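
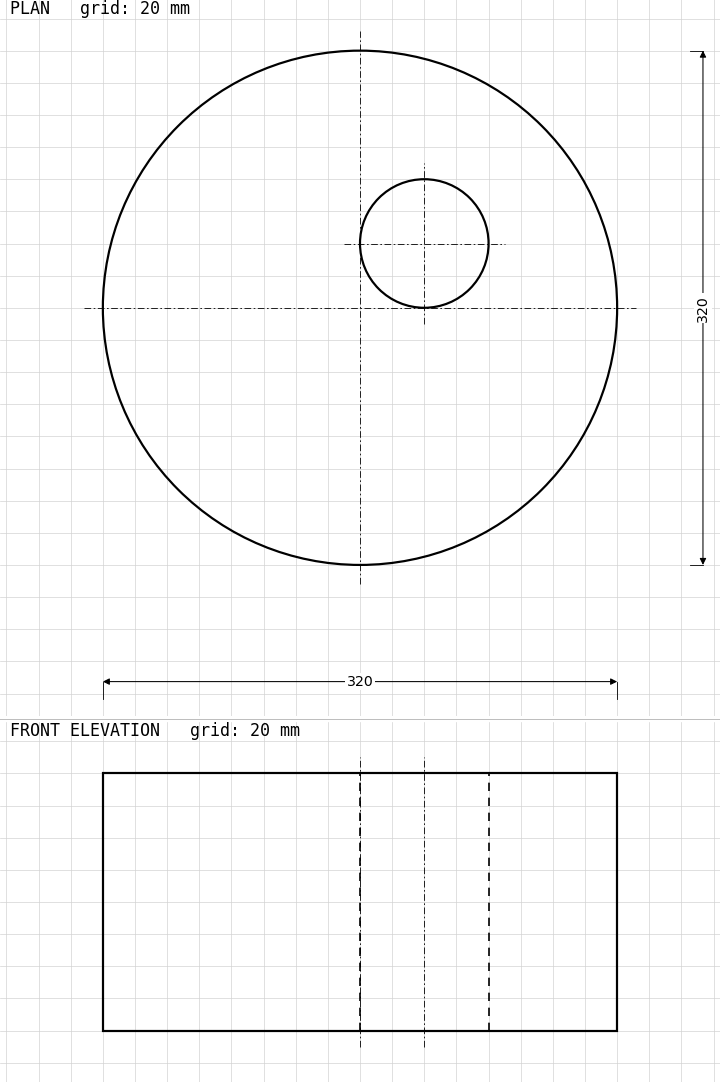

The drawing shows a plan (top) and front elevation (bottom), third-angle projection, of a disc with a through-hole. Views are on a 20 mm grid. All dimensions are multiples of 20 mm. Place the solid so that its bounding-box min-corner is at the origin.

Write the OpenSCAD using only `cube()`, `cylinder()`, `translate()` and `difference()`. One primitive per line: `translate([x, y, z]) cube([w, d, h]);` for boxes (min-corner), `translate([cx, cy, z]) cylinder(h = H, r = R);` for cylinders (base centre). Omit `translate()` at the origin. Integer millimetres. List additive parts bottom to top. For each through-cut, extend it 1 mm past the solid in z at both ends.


difference() {
  translate([160, 160, 0]) cylinder(h = 160, r = 160);
  translate([200, 200, -1]) cylinder(h = 162, r = 40);
}


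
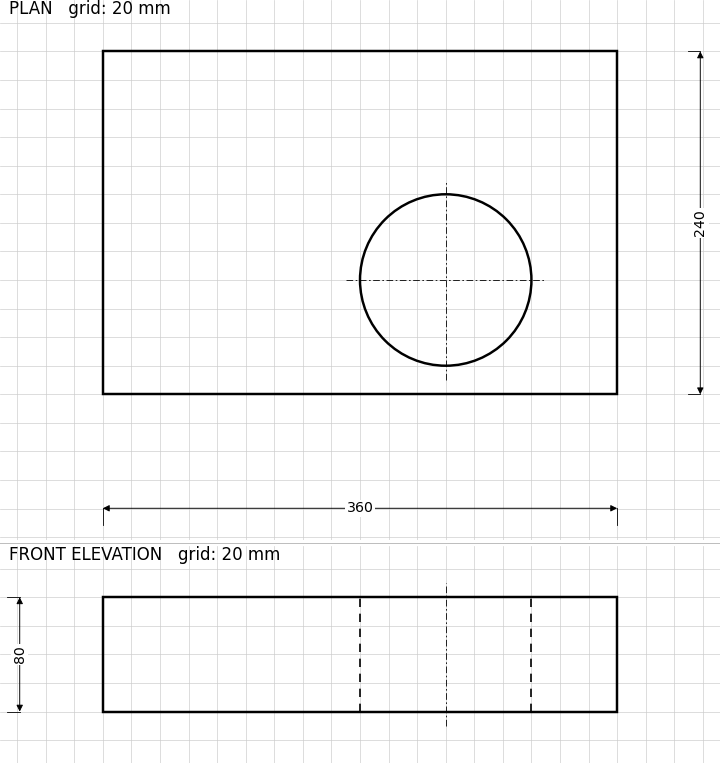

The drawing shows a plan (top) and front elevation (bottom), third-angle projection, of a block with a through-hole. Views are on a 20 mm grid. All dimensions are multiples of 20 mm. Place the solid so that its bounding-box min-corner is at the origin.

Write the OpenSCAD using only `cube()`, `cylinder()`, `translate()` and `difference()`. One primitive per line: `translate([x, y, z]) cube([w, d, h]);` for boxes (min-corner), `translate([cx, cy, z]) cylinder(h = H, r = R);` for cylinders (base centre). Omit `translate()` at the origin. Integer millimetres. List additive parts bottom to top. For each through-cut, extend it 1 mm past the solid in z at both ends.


difference() {
  cube([360, 240, 80]);
  translate([240, 80, -1]) cylinder(h = 82, r = 60);
}


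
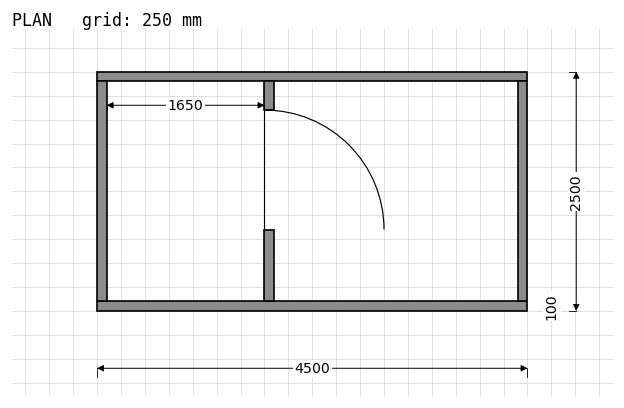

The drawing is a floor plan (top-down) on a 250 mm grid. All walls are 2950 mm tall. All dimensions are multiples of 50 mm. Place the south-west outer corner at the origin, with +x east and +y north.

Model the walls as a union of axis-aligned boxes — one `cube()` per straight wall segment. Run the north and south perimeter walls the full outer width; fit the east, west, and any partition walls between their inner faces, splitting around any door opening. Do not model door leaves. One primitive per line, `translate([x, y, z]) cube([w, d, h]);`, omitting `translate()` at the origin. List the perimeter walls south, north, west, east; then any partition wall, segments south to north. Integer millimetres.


cube([4500, 100, 2950]);
translate([0, 2400, 0]) cube([4500, 100, 2950]);
translate([0, 100, 0]) cube([100, 2300, 2950]);
translate([4400, 100, 0]) cube([100, 2300, 2950]);
translate([1750, 100, 0]) cube([100, 750, 2950]);
translate([1750, 2100, 0]) cube([100, 300, 2950]);


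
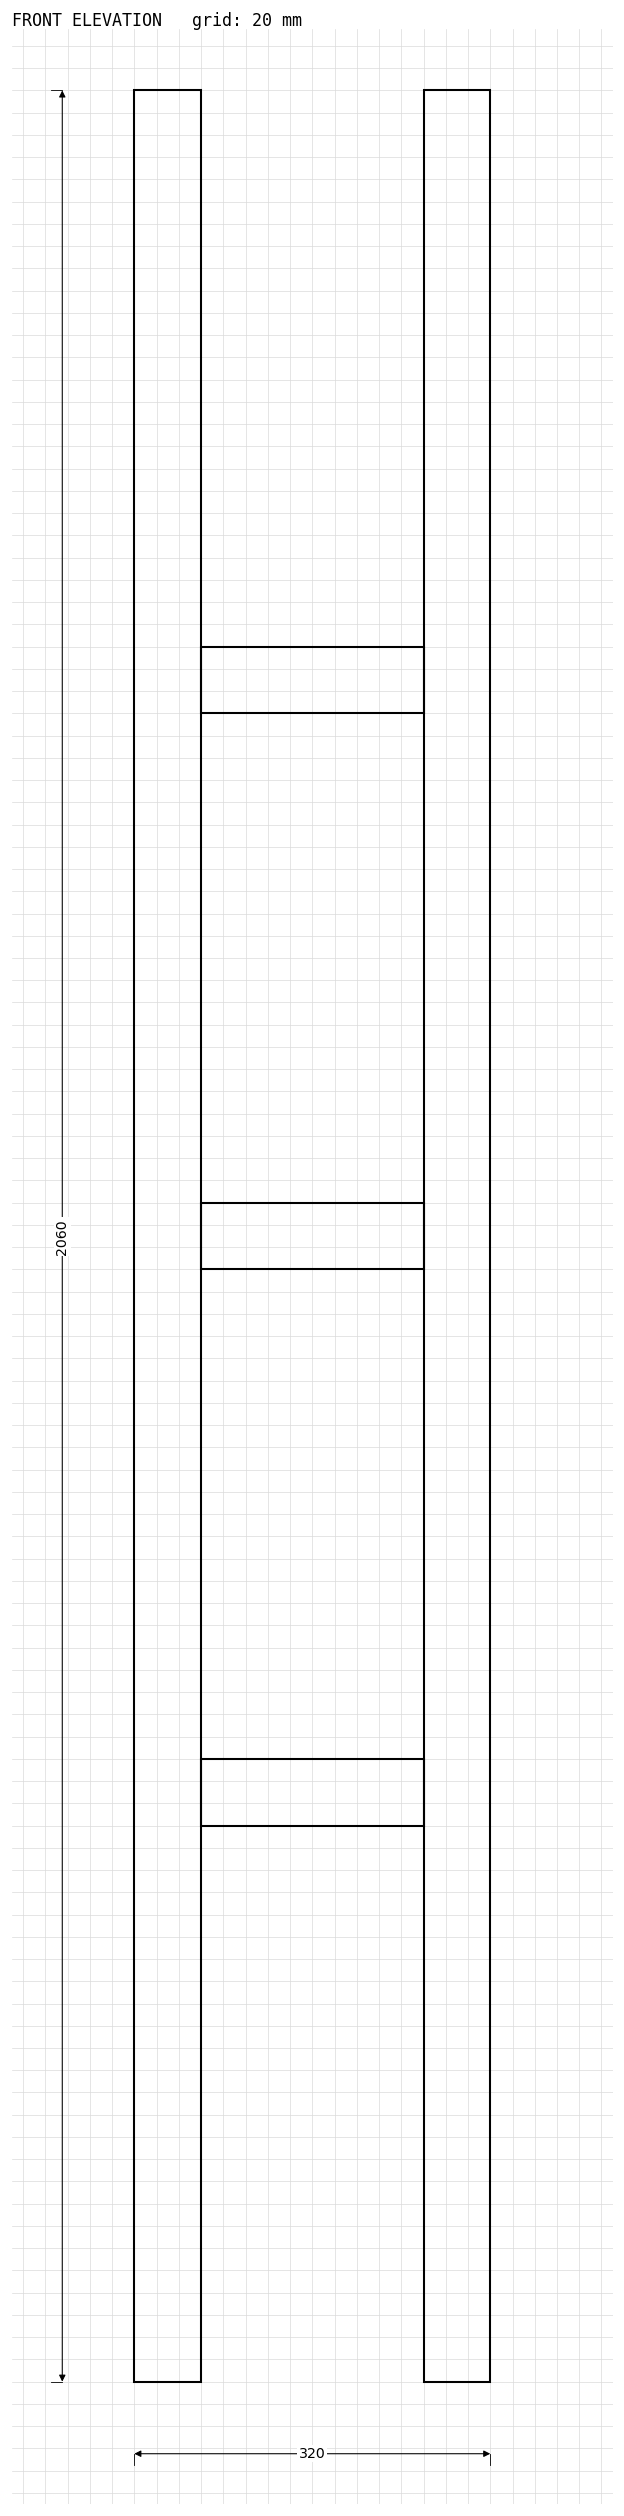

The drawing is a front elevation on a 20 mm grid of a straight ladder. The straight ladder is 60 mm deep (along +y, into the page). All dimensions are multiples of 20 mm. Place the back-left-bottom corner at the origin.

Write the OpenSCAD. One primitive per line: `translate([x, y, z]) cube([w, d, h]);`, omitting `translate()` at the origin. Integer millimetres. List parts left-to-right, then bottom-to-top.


cube([60, 60, 2060]);
translate([60, 0, 500]) cube([200, 60, 60]);
translate([60, 0, 1000]) cube([200, 60, 60]);
translate([60, 0, 1500]) cube([200, 60, 60]);
translate([260, 0, 0]) cube([60, 60, 2060]);


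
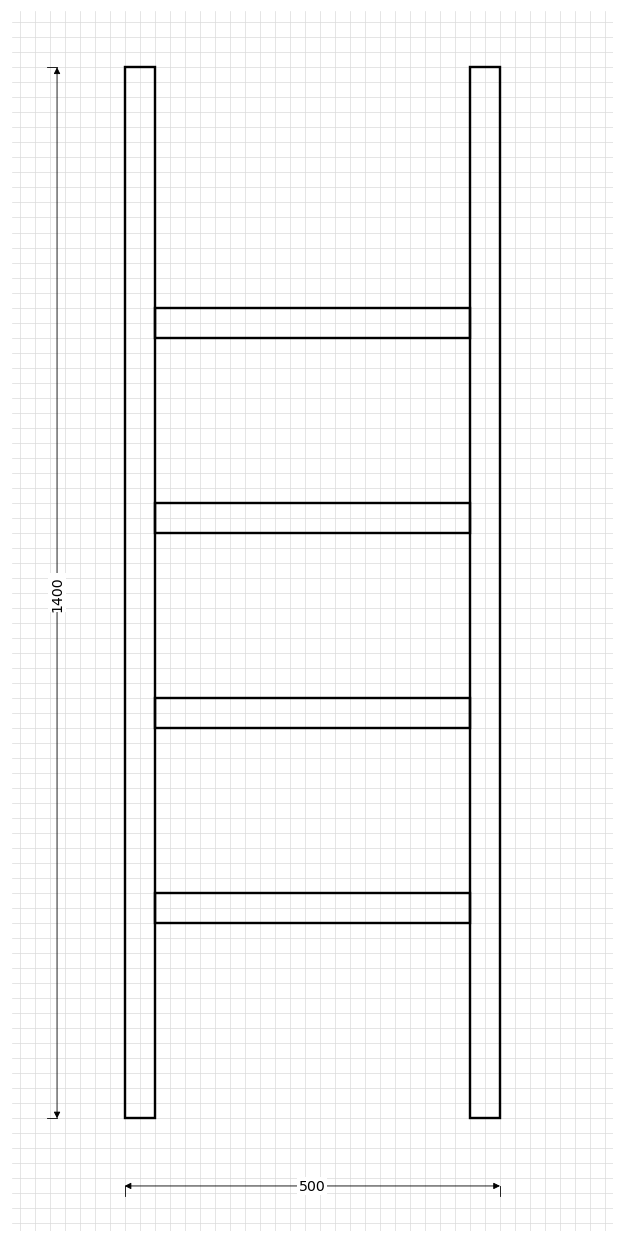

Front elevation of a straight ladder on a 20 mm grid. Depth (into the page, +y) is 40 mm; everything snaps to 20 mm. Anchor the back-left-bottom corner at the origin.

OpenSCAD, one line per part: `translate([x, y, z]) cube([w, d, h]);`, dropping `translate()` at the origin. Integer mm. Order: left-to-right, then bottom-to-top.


cube([40, 40, 1400]);
translate([40, 0, 260]) cube([420, 40, 40]);
translate([40, 0, 520]) cube([420, 40, 40]);
translate([40, 0, 780]) cube([420, 40, 40]);
translate([40, 0, 1040]) cube([420, 40, 40]);
translate([460, 0, 0]) cube([40, 40, 1400]);


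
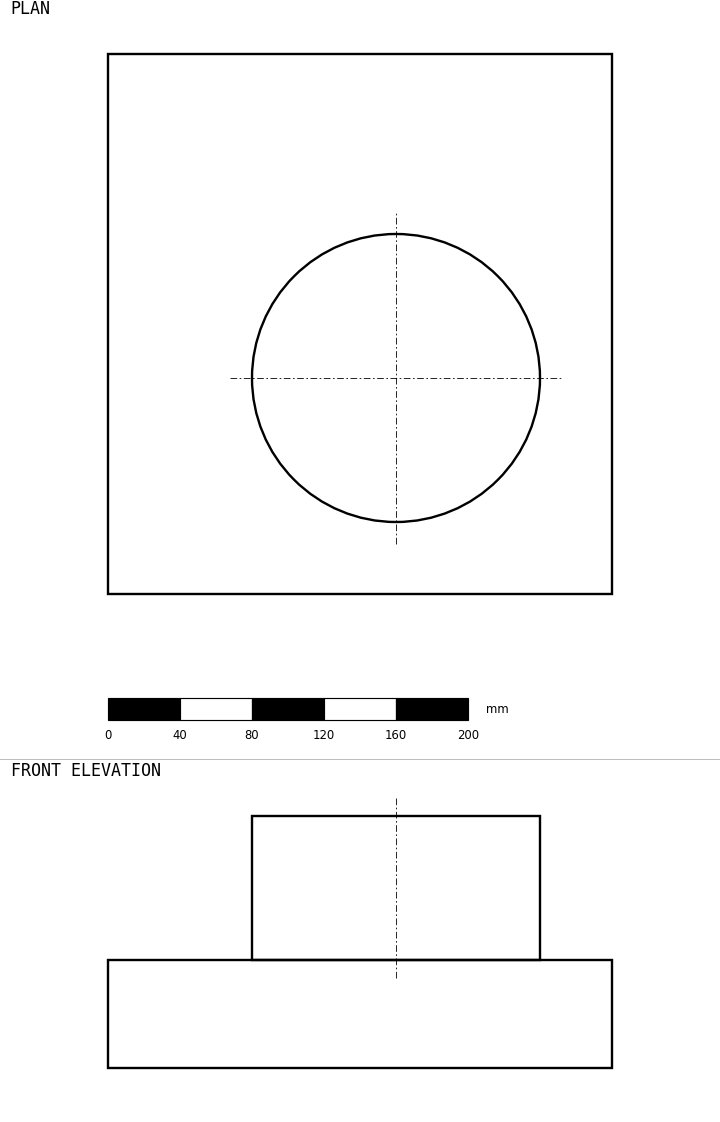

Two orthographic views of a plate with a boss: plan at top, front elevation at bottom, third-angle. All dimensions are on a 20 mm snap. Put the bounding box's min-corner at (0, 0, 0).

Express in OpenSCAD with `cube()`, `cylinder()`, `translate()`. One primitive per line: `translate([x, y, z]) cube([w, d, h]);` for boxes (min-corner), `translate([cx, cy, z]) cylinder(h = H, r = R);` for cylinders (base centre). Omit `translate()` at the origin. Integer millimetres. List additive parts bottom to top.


cube([280, 300, 60]);
translate([160, 120, 60]) cylinder(h = 80, r = 80);


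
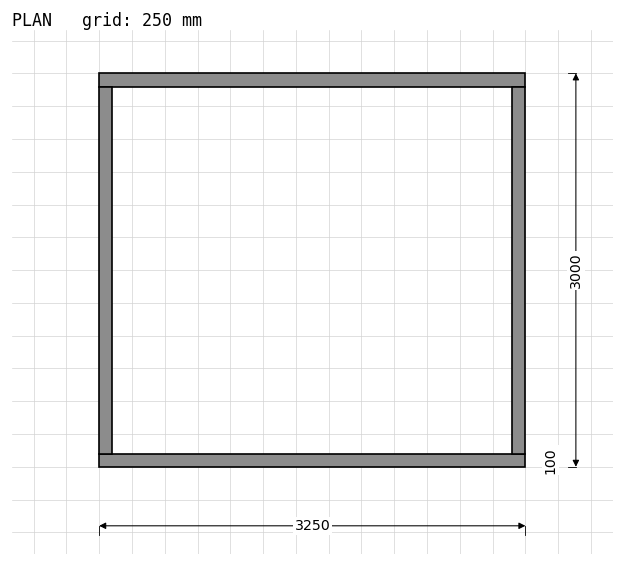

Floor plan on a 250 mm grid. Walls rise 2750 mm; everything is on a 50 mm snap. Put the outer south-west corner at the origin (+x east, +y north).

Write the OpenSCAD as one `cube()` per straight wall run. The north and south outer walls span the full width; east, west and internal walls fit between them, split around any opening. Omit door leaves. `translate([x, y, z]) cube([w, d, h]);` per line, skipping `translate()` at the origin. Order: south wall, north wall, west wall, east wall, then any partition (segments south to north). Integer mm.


cube([3250, 100, 2750]);
translate([0, 2900, 0]) cube([3250, 100, 2750]);
translate([0, 100, 0]) cube([100, 2800, 2750]);
translate([3150, 100, 0]) cube([100, 2800, 2750]);


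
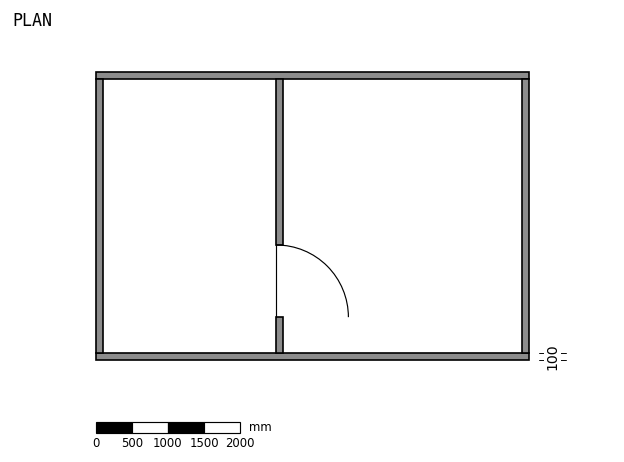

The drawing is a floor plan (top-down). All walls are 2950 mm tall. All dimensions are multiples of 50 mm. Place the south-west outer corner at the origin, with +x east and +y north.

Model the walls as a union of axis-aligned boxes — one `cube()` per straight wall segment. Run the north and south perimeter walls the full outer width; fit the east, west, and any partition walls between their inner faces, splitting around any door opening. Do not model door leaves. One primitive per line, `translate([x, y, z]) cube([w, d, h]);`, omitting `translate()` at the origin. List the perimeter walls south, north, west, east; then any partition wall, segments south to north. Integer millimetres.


cube([6000, 100, 2950]);
translate([0, 3900, 0]) cube([6000, 100, 2950]);
translate([0, 100, 0]) cube([100, 3800, 2950]);
translate([5900, 100, 0]) cube([100, 3800, 2950]);
translate([2500, 100, 0]) cube([100, 500, 2950]);
translate([2500, 1600, 0]) cube([100, 2300, 2950]);


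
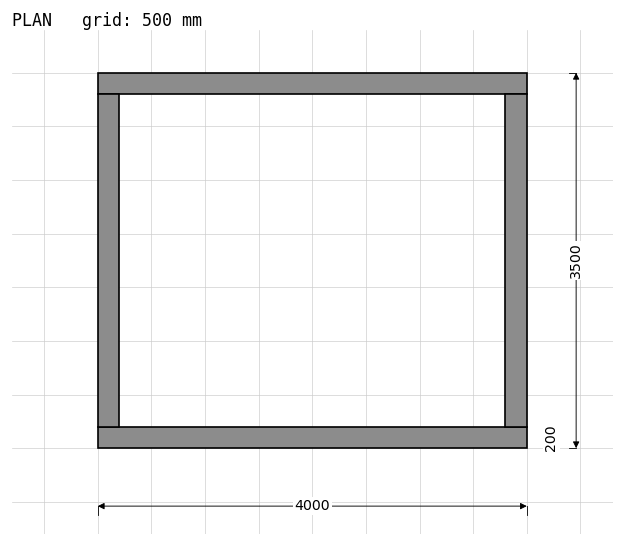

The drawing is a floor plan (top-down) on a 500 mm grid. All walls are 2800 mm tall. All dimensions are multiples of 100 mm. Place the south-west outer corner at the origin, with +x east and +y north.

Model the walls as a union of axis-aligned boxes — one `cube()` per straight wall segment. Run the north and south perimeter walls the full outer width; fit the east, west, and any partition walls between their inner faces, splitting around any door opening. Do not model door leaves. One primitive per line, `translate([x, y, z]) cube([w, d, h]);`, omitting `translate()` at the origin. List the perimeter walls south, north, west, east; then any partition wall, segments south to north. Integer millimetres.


cube([4000, 200, 2800]);
translate([0, 3300, 0]) cube([4000, 200, 2800]);
translate([0, 200, 0]) cube([200, 3100, 2800]);
translate([3800, 200, 0]) cube([200, 3100, 2800]);


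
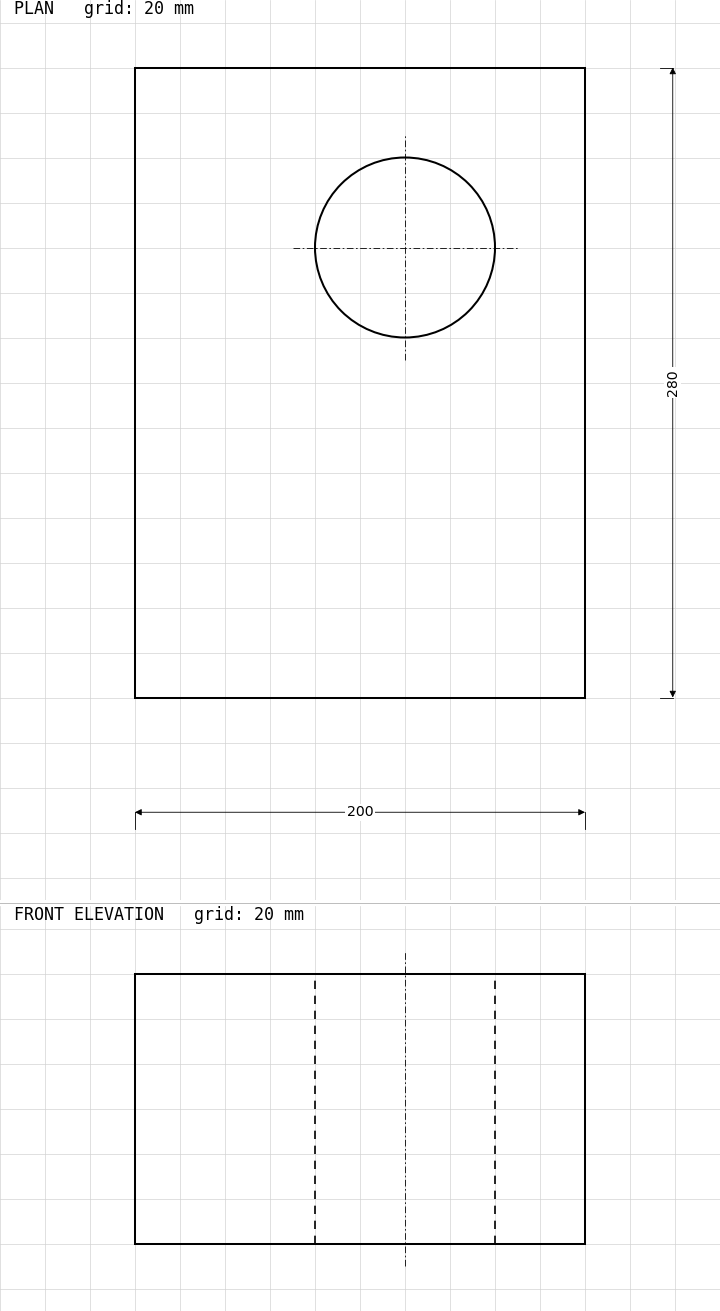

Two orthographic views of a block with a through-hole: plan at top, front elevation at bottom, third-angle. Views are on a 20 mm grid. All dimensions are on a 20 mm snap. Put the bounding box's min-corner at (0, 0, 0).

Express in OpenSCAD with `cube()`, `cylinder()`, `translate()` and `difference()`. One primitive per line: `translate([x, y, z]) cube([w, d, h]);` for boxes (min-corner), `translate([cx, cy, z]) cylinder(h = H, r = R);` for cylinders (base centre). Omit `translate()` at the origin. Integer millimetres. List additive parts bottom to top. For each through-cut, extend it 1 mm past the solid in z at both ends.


difference() {
  cube([200, 280, 120]);
  translate([120, 200, -1]) cylinder(h = 122, r = 40);
}


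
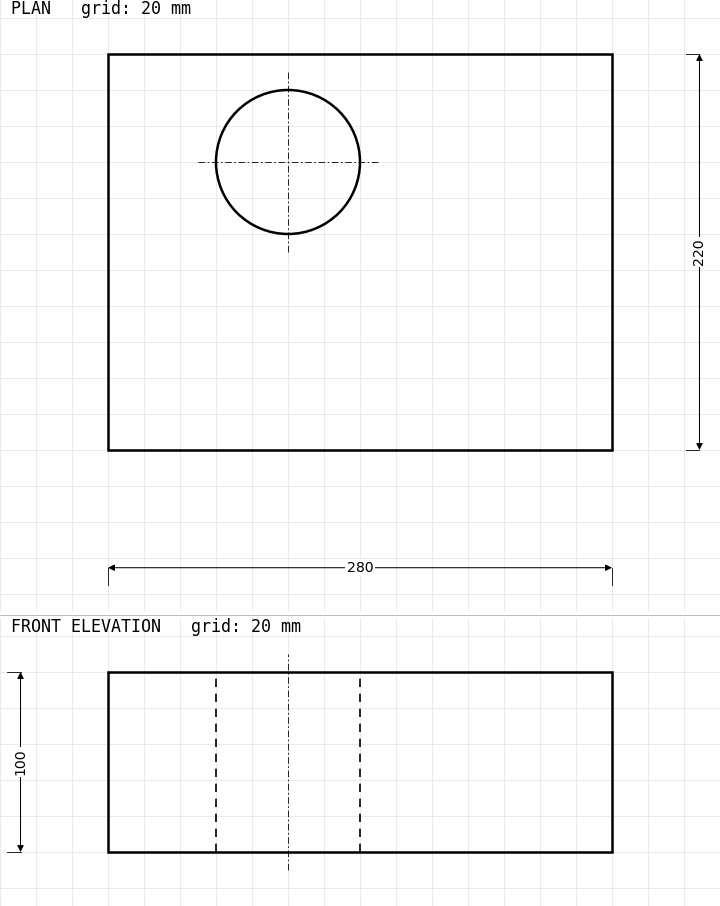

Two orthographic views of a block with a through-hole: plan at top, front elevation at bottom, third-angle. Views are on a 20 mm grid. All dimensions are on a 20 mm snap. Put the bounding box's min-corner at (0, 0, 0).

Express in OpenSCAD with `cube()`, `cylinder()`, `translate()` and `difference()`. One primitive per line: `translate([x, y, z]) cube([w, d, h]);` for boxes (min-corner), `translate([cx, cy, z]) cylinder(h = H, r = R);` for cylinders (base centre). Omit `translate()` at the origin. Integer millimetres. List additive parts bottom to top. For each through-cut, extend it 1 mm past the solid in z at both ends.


difference() {
  cube([280, 220, 100]);
  translate([100, 160, -1]) cylinder(h = 102, r = 40);
}


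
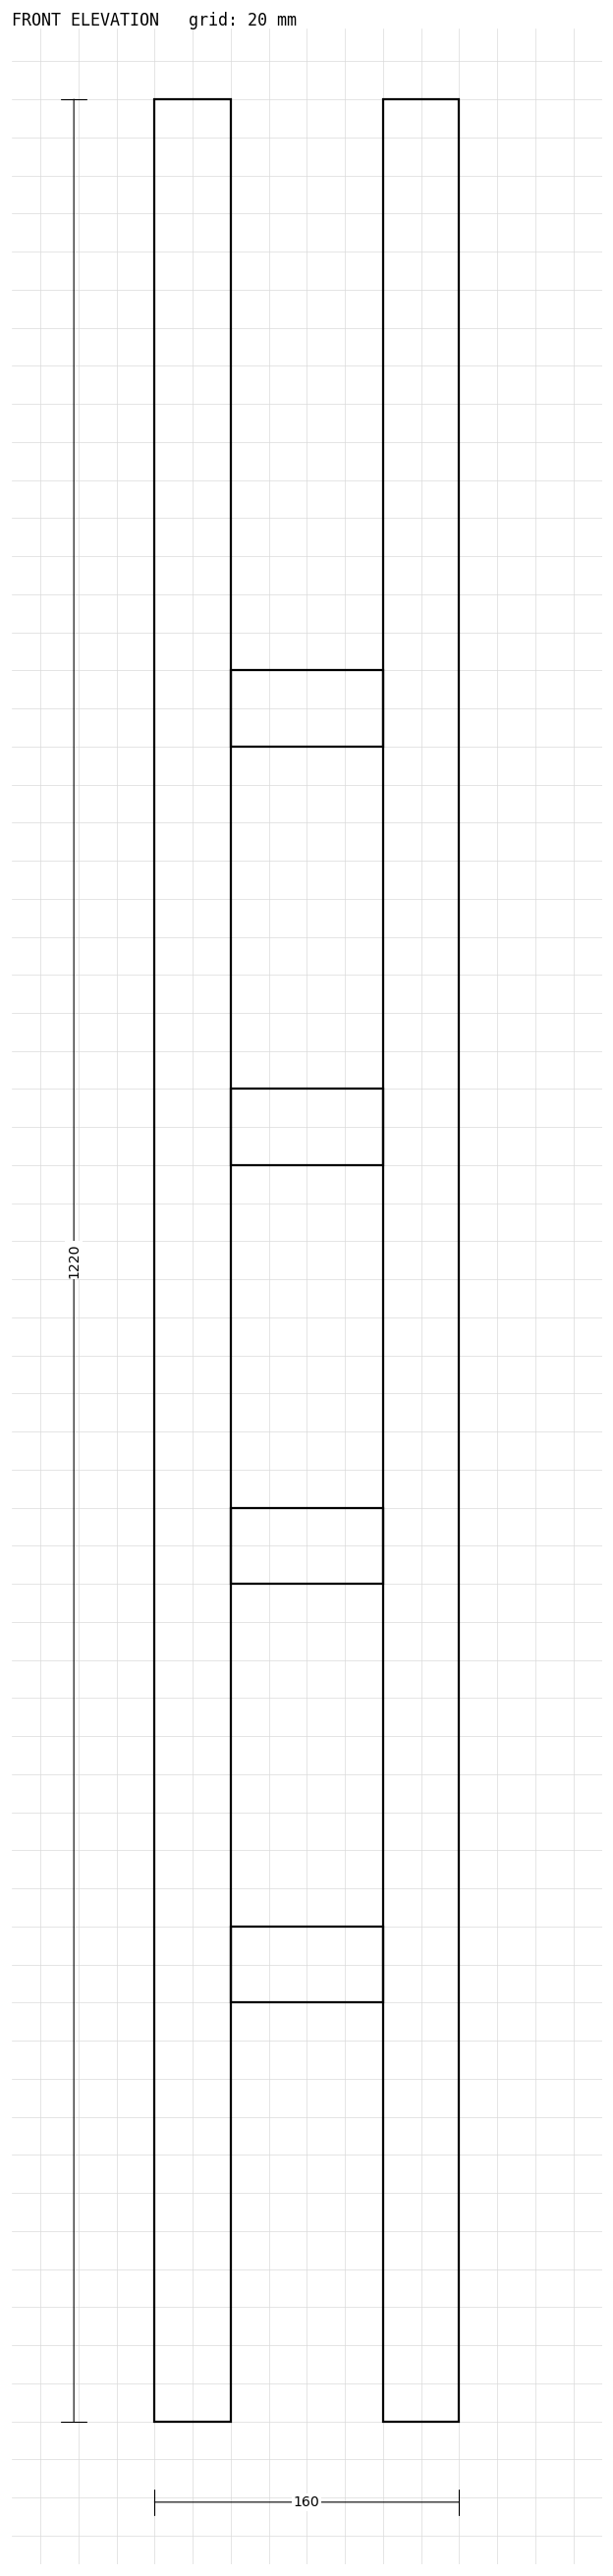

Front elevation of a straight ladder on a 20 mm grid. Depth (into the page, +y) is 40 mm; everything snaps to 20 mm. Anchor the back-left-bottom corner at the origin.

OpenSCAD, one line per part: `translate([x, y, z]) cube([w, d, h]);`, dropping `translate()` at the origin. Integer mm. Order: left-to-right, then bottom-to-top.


cube([40, 40, 1220]);
translate([40, 0, 220]) cube([80, 40, 40]);
translate([40, 0, 440]) cube([80, 40, 40]);
translate([40, 0, 660]) cube([80, 40, 40]);
translate([40, 0, 880]) cube([80, 40, 40]);
translate([120, 0, 0]) cube([40, 40, 1220]);


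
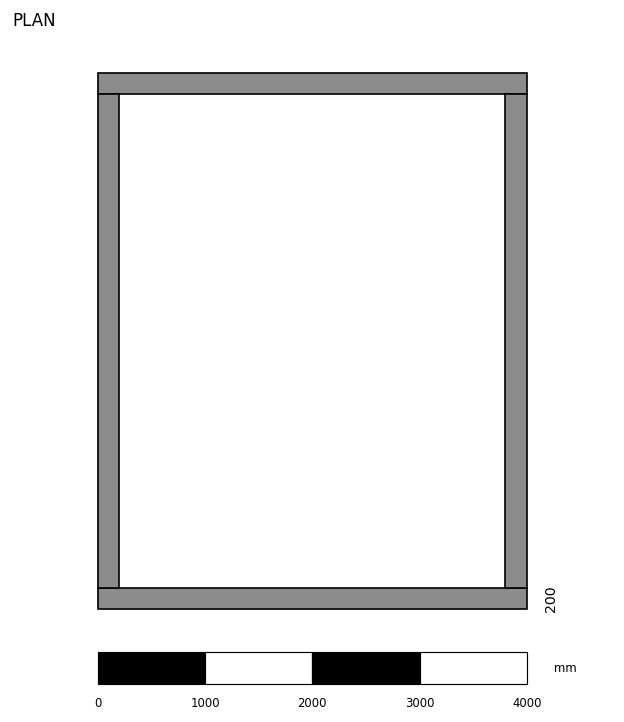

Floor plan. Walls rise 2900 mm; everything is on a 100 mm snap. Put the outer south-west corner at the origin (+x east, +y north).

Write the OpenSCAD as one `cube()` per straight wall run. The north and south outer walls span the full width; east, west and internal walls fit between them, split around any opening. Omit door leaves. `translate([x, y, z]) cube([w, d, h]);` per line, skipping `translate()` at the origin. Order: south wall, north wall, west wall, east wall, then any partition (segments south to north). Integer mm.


cube([4000, 200, 2900]);
translate([0, 4800, 0]) cube([4000, 200, 2900]);
translate([0, 200, 0]) cube([200, 4600, 2900]);
translate([3800, 200, 0]) cube([200, 4600, 2900]);


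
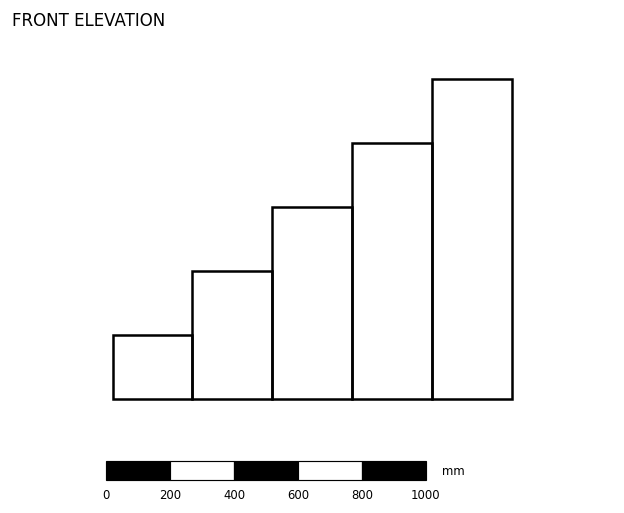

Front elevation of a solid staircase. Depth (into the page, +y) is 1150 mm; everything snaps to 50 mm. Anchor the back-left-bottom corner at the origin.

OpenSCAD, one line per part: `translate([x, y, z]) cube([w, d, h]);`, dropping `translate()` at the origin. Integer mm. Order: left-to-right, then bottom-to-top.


cube([250, 1150, 200]);
translate([250, 0, 0]) cube([250, 1150, 400]);
translate([500, 0, 0]) cube([250, 1150, 600]);
translate([750, 0, 0]) cube([250, 1150, 800]);
translate([1000, 0, 0]) cube([250, 1150, 1000]);


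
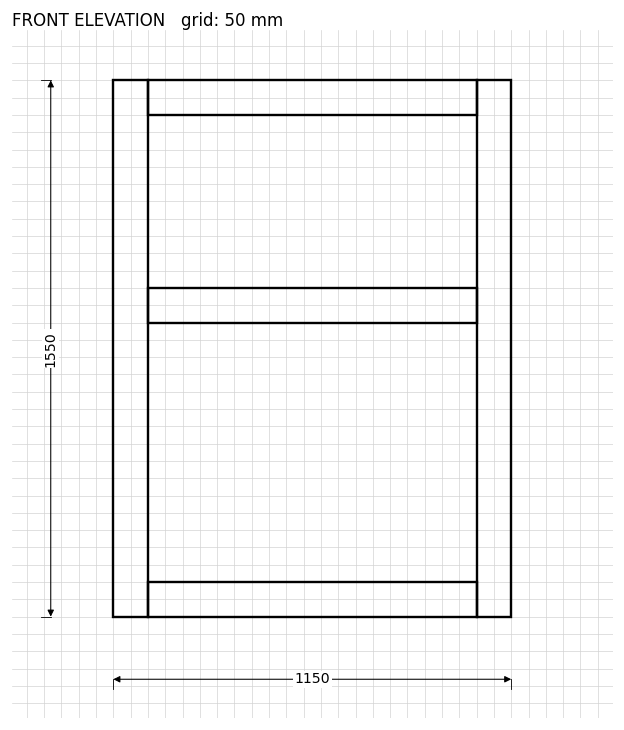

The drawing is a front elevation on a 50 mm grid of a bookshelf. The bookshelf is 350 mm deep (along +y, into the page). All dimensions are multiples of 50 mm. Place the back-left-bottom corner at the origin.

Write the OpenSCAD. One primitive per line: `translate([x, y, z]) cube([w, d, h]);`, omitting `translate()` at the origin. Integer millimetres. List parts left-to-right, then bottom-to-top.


cube([100, 350, 1550]);
translate([100, 0, 0]) cube([950, 350, 100]);
translate([100, 0, 850]) cube([950, 350, 100]);
translate([100, 0, 1450]) cube([950, 350, 100]);
translate([1050, 0, 0]) cube([100, 350, 1550]);


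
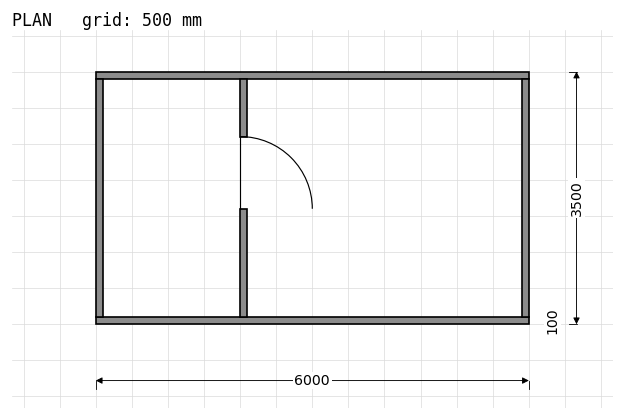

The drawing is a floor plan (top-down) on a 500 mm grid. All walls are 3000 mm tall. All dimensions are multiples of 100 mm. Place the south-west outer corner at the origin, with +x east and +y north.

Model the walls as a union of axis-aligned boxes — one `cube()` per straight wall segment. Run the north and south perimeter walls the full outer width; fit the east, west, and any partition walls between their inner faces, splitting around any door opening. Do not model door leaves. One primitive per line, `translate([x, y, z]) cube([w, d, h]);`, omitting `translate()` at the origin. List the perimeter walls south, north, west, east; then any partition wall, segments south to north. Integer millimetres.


cube([6000, 100, 3000]);
translate([0, 3400, 0]) cube([6000, 100, 3000]);
translate([0, 100, 0]) cube([100, 3300, 3000]);
translate([5900, 100, 0]) cube([100, 3300, 3000]);
translate([2000, 100, 0]) cube([100, 1500, 3000]);
translate([2000, 2600, 0]) cube([100, 800, 3000]);


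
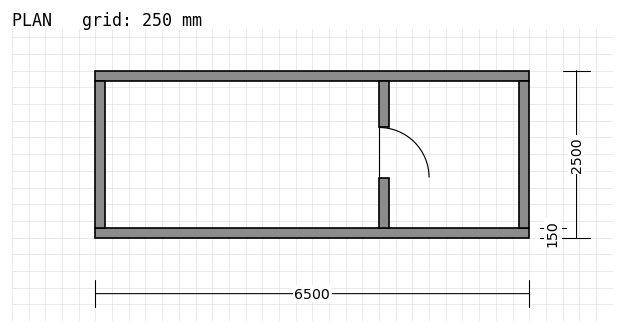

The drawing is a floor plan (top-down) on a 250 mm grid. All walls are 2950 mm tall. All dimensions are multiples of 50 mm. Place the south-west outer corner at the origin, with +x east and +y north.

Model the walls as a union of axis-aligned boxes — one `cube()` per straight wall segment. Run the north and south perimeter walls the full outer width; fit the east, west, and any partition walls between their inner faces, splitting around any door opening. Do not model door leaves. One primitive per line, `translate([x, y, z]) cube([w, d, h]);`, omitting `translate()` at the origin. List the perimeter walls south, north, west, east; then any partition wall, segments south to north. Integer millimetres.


cube([6500, 150, 2950]);
translate([0, 2350, 0]) cube([6500, 150, 2950]);
translate([0, 150, 0]) cube([150, 2200, 2950]);
translate([6350, 150, 0]) cube([150, 2200, 2950]);
translate([4250, 150, 0]) cube([150, 750, 2950]);
translate([4250, 1650, 0]) cube([150, 700, 2950]);


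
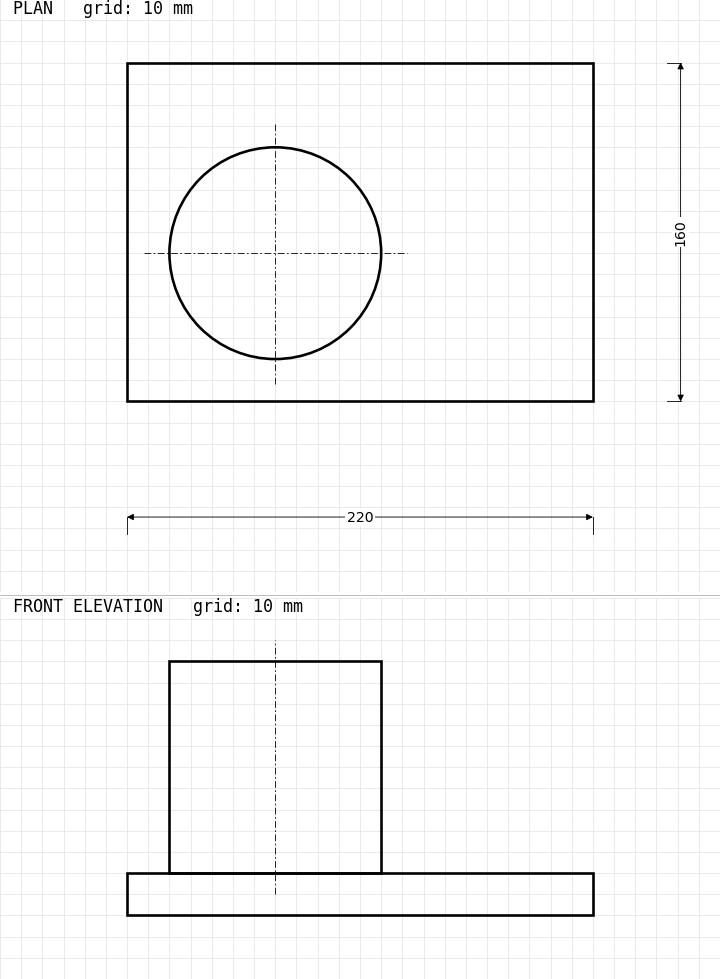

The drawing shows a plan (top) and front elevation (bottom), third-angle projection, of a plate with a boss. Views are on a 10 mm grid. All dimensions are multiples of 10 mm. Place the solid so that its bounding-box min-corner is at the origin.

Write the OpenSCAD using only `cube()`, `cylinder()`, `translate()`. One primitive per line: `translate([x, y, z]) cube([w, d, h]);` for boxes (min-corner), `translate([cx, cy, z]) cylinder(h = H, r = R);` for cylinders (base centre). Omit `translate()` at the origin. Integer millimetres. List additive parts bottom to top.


cube([220, 160, 20]);
translate([70, 70, 20]) cylinder(h = 100, r = 50);


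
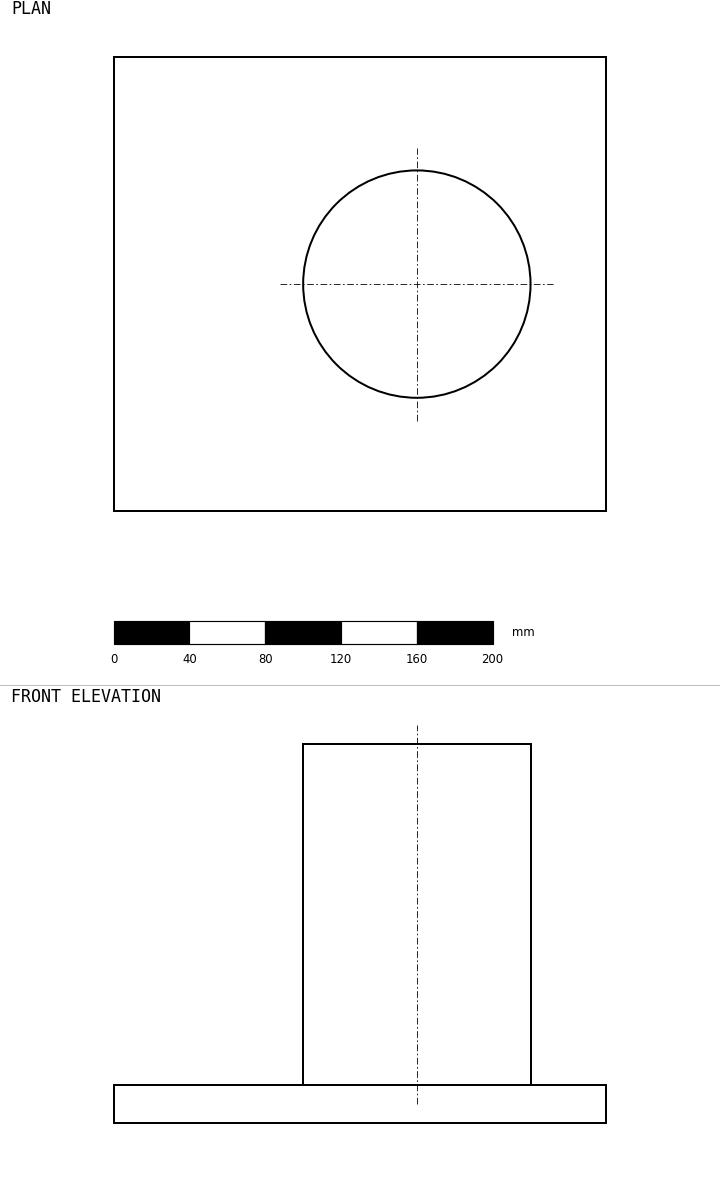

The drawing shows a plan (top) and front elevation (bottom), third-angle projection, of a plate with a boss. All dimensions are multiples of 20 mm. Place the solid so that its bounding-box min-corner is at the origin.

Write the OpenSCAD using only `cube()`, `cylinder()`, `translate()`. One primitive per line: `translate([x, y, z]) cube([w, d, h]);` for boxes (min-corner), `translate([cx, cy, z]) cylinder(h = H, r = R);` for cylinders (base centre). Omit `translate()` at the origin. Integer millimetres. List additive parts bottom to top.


cube([260, 240, 20]);
translate([160, 120, 20]) cylinder(h = 180, r = 60);


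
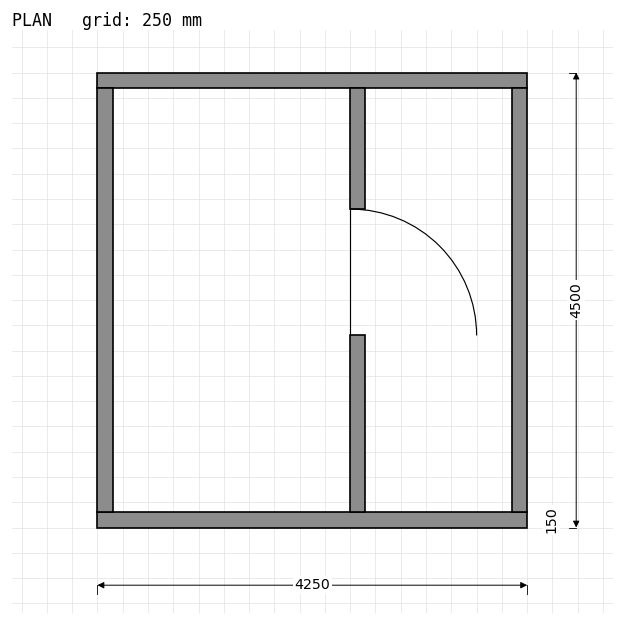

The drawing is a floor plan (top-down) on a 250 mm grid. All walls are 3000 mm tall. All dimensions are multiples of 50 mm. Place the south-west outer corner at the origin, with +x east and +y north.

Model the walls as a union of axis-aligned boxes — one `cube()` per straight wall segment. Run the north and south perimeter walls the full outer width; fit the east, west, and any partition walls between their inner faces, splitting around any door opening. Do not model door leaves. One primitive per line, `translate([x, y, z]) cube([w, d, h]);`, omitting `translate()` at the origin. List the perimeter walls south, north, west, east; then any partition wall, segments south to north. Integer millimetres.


cube([4250, 150, 3000]);
translate([0, 4350, 0]) cube([4250, 150, 3000]);
translate([0, 150, 0]) cube([150, 4200, 3000]);
translate([4100, 150, 0]) cube([150, 4200, 3000]);
translate([2500, 150, 0]) cube([150, 1750, 3000]);
translate([2500, 3150, 0]) cube([150, 1200, 3000]);


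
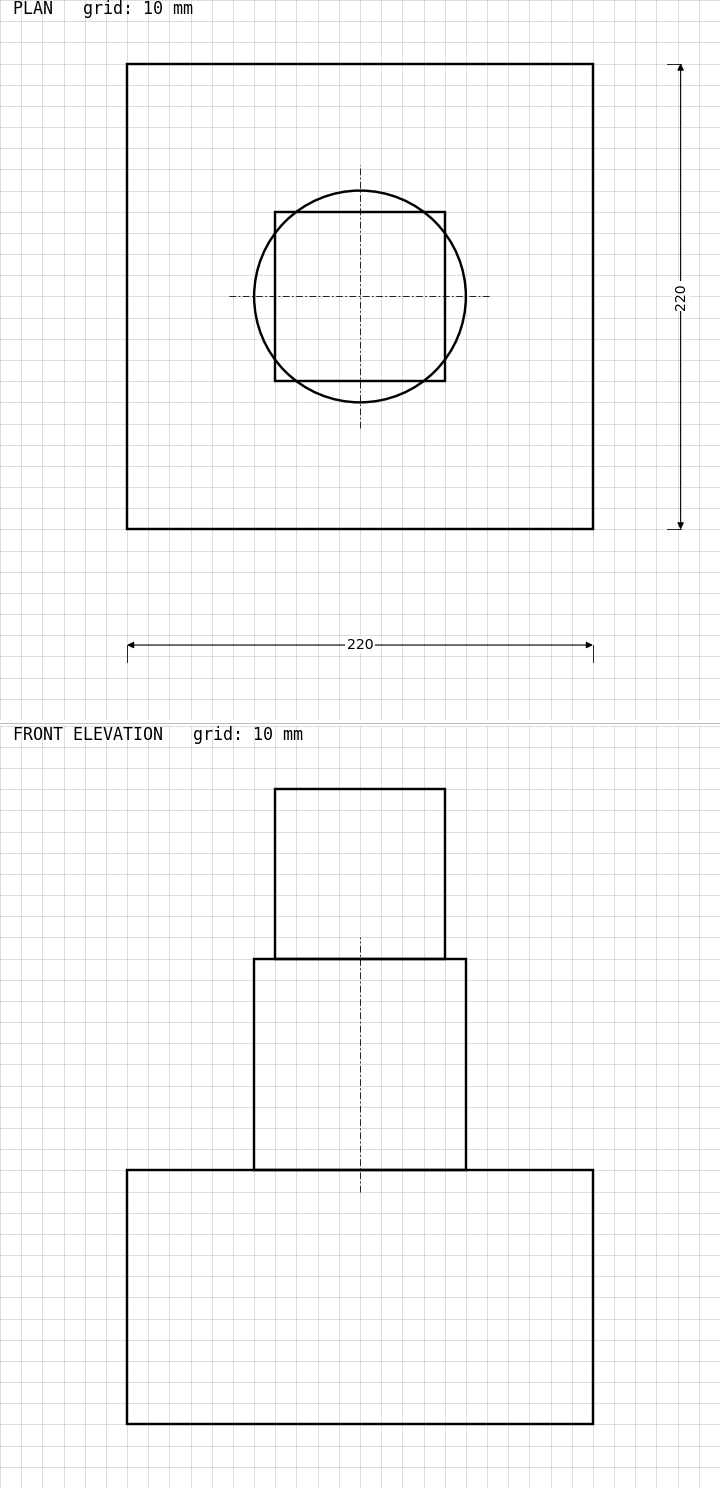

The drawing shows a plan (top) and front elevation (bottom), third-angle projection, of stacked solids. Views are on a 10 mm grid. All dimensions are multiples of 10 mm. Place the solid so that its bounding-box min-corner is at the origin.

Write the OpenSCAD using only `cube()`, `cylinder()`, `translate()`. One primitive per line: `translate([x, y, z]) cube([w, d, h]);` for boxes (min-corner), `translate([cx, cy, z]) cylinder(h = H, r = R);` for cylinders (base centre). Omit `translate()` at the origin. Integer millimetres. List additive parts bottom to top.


cube([220, 220, 120]);
translate([110, 110, 120]) cylinder(h = 100, r = 50);
translate([70, 70, 220]) cube([80, 80, 80]);


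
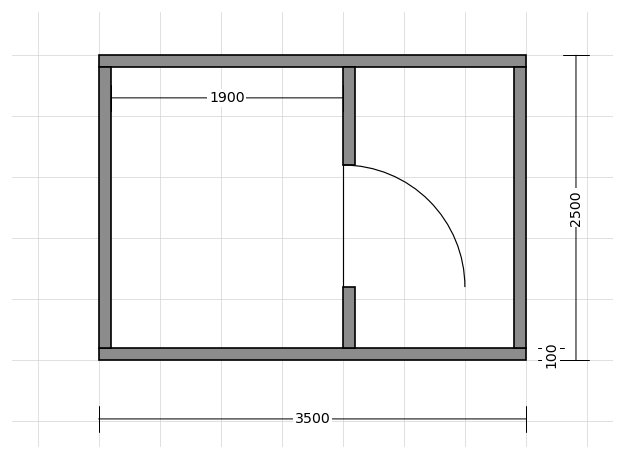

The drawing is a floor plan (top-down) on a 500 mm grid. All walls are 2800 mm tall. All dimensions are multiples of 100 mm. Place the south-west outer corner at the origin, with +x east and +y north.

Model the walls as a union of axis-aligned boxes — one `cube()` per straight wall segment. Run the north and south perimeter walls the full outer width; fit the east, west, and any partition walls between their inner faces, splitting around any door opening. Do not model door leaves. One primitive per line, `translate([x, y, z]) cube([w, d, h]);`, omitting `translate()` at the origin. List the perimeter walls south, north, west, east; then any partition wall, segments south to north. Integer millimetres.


cube([3500, 100, 2800]);
translate([0, 2400, 0]) cube([3500, 100, 2800]);
translate([0, 100, 0]) cube([100, 2300, 2800]);
translate([3400, 100, 0]) cube([100, 2300, 2800]);
translate([2000, 100, 0]) cube([100, 500, 2800]);
translate([2000, 1600, 0]) cube([100, 800, 2800]);


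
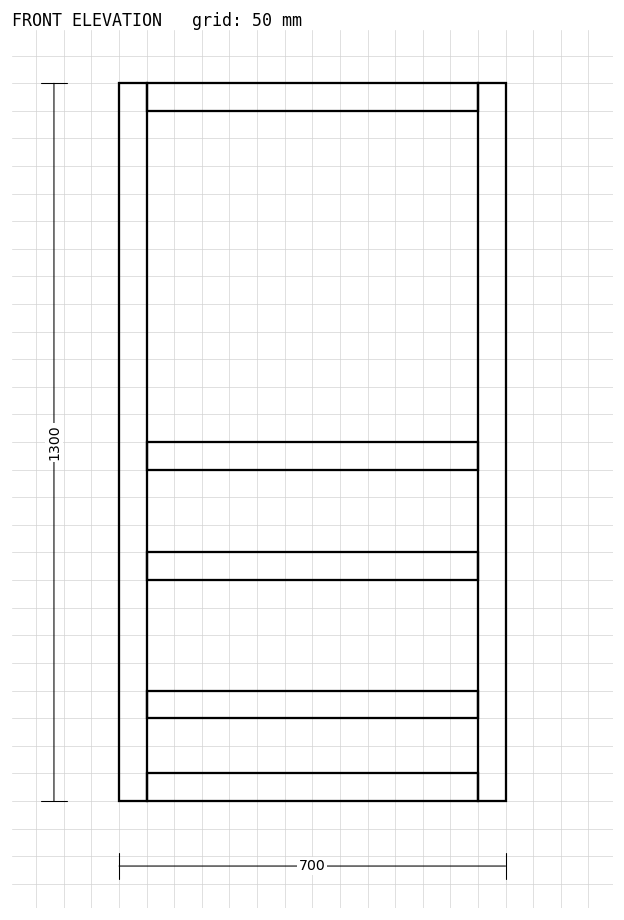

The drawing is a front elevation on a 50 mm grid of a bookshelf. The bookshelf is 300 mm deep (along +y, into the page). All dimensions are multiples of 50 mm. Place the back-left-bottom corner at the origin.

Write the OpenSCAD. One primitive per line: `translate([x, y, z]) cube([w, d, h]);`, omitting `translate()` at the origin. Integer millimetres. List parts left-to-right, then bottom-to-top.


cube([50, 300, 1300]);
translate([50, 0, 0]) cube([600, 300, 50]);
translate([50, 0, 150]) cube([600, 300, 50]);
translate([50, 0, 400]) cube([600, 300, 50]);
translate([50, 0, 600]) cube([600, 300, 50]);
translate([50, 0, 1250]) cube([600, 300, 50]);
translate([650, 0, 0]) cube([50, 300, 1300]);


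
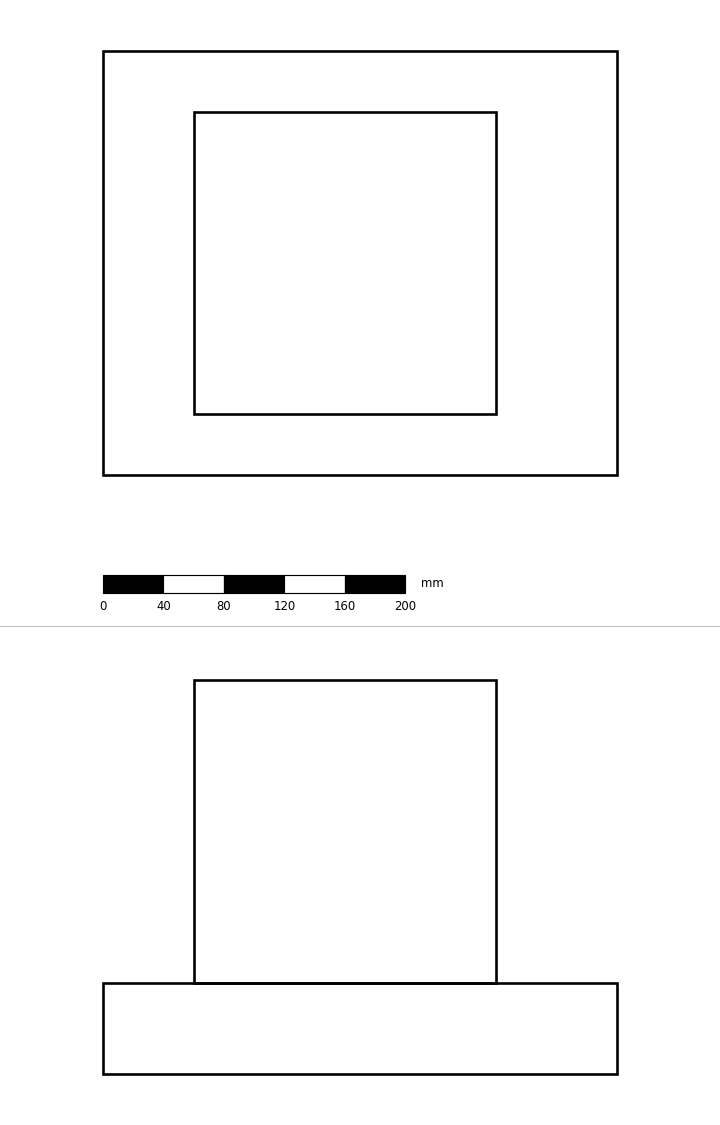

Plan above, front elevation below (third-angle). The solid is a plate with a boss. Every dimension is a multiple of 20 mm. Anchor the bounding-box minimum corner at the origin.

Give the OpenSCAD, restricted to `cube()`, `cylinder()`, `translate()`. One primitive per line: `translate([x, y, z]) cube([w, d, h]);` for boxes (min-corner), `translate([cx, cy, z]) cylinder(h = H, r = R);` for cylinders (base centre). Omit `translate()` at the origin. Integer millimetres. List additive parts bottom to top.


cube([340, 280, 60]);
translate([60, 40, 60]) cube([200, 200, 200]);


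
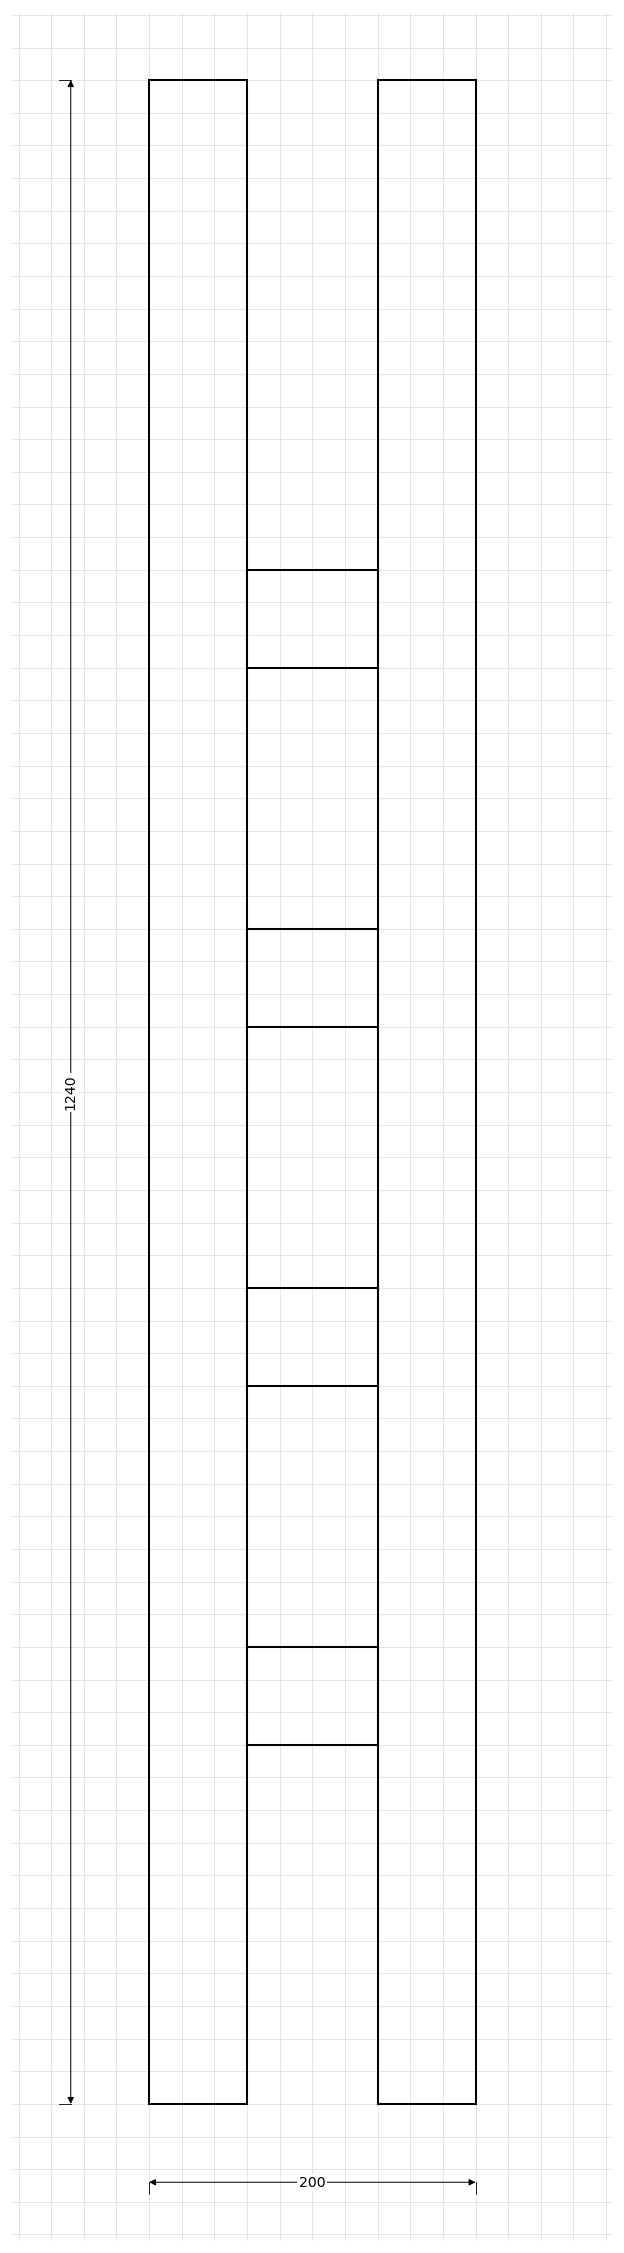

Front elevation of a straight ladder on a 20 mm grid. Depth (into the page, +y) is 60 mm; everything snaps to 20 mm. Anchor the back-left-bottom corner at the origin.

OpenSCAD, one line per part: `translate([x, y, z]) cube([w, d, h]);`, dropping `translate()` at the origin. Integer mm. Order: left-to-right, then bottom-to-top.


cube([60, 60, 1240]);
translate([60, 0, 220]) cube([80, 60, 60]);
translate([60, 0, 440]) cube([80, 60, 60]);
translate([60, 0, 660]) cube([80, 60, 60]);
translate([60, 0, 880]) cube([80, 60, 60]);
translate([140, 0, 0]) cube([60, 60, 1240]);


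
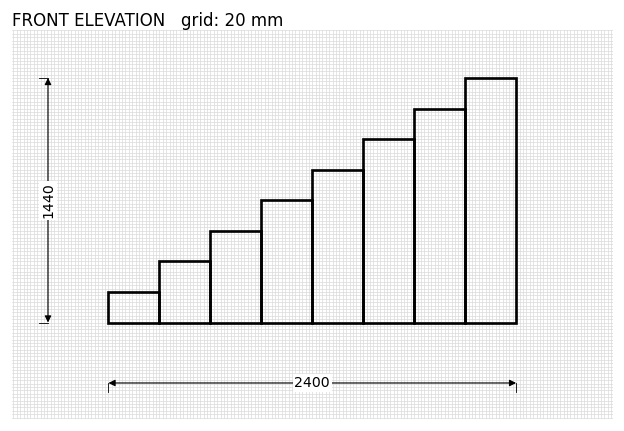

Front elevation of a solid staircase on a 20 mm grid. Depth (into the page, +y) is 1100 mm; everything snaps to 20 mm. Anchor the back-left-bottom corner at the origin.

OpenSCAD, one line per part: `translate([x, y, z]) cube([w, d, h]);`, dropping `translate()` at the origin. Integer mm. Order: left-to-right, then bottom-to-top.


cube([300, 1100, 180]);
translate([300, 0, 0]) cube([300, 1100, 360]);
translate([600, 0, 0]) cube([300, 1100, 540]);
translate([900, 0, 0]) cube([300, 1100, 720]);
translate([1200, 0, 0]) cube([300, 1100, 900]);
translate([1500, 0, 0]) cube([300, 1100, 1080]);
translate([1800, 0, 0]) cube([300, 1100, 1260]);
translate([2100, 0, 0]) cube([300, 1100, 1440]);


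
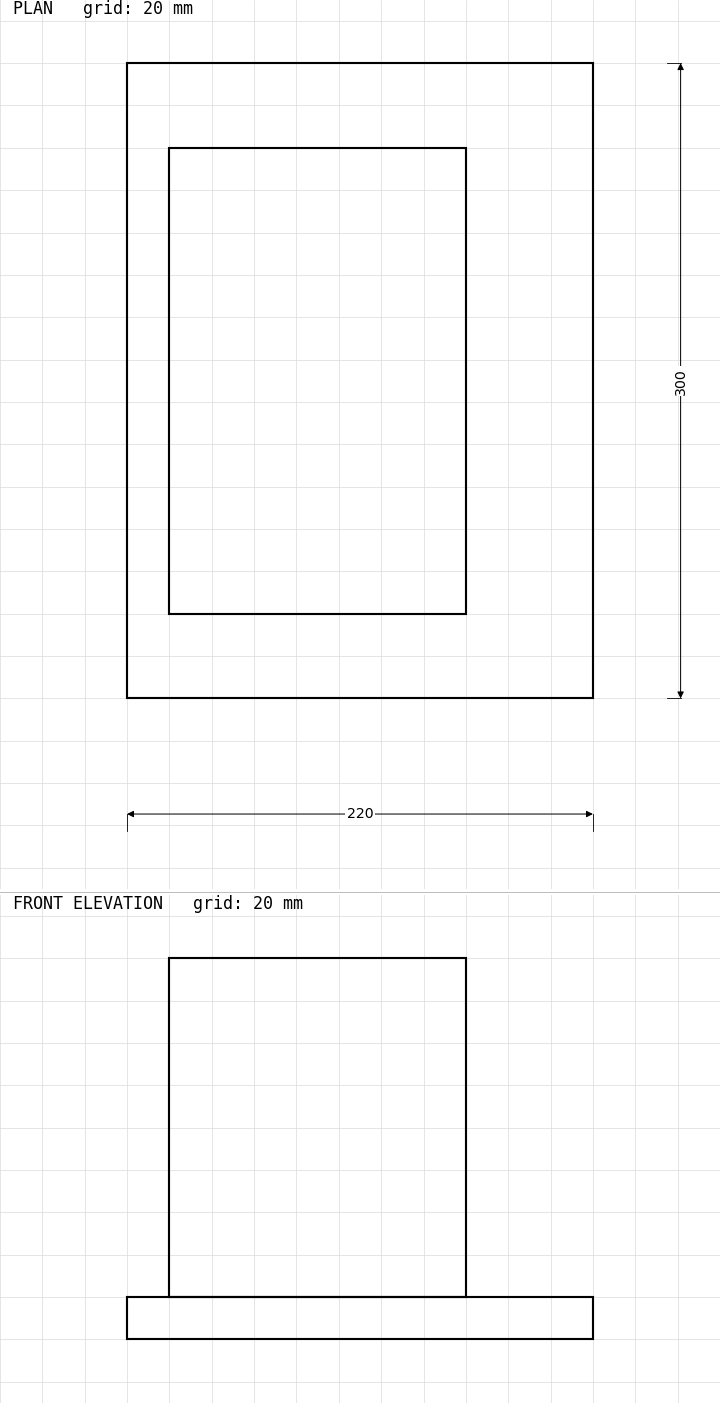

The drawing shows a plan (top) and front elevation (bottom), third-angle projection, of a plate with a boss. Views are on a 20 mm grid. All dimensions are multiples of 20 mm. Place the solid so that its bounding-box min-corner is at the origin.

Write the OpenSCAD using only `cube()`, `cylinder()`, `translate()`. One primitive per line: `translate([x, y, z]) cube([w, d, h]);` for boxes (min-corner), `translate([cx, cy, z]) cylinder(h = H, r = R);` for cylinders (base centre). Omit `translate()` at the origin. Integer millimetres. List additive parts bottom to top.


cube([220, 300, 20]);
translate([20, 40, 20]) cube([140, 220, 160]);


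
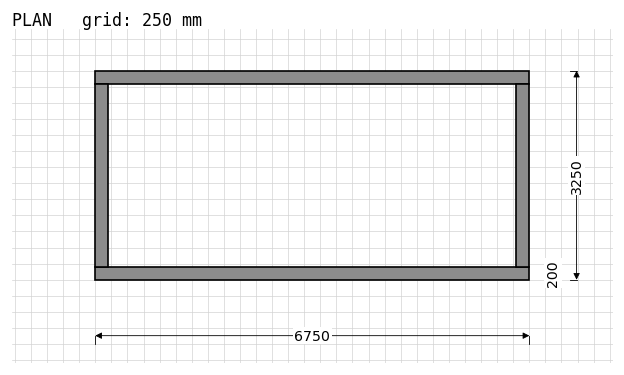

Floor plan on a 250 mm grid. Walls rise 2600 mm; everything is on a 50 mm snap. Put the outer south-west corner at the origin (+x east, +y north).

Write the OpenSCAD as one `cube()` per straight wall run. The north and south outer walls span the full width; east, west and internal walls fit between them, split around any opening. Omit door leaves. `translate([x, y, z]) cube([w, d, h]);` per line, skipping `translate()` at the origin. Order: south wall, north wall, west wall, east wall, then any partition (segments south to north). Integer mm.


cube([6750, 200, 2600]);
translate([0, 3050, 0]) cube([6750, 200, 2600]);
translate([0, 200, 0]) cube([200, 2850, 2600]);
translate([6550, 200, 0]) cube([200, 2850, 2600]);


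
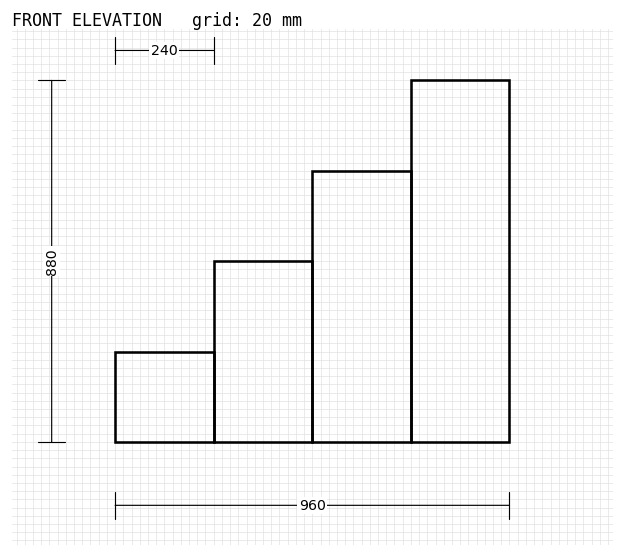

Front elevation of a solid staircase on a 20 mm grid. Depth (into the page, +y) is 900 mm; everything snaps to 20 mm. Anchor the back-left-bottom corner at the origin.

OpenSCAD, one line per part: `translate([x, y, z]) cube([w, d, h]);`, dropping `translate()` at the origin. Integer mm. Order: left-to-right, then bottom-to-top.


cube([240, 900, 220]);
translate([240, 0, 0]) cube([240, 900, 440]);
translate([480, 0, 0]) cube([240, 900, 660]);
translate([720, 0, 0]) cube([240, 900, 880]);


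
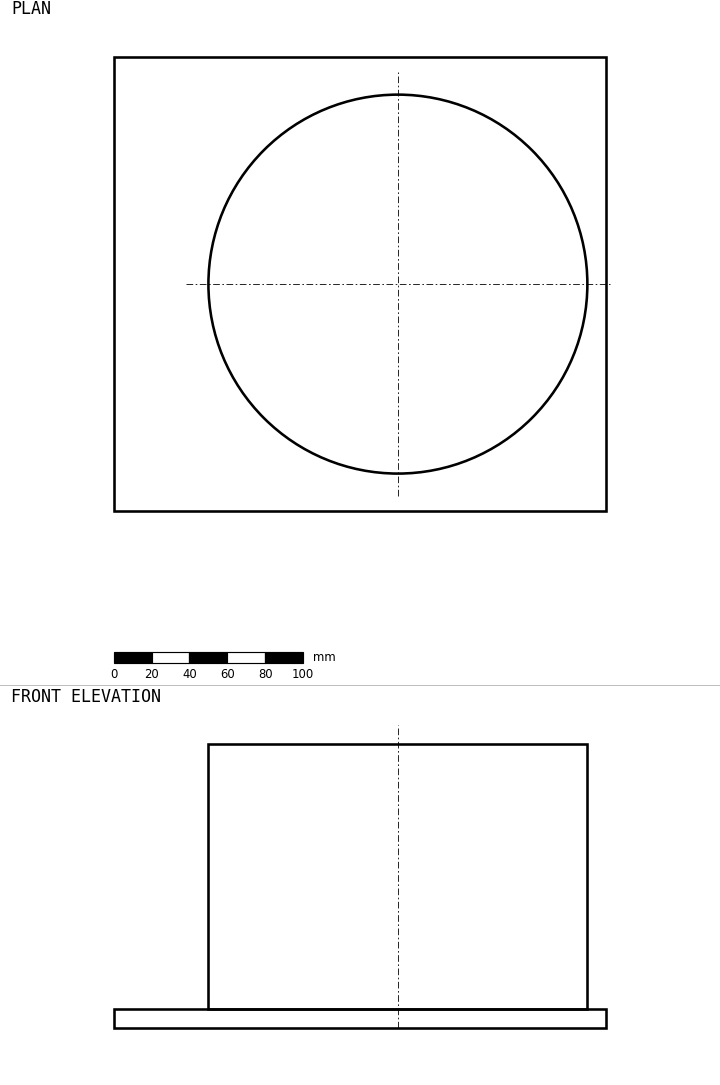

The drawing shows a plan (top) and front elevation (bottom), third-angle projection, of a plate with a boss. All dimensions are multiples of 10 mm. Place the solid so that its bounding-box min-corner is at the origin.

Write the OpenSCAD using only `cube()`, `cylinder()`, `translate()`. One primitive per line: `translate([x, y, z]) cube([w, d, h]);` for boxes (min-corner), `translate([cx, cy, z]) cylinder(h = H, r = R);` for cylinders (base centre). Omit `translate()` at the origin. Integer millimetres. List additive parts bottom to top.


cube([260, 240, 10]);
translate([150, 120, 10]) cylinder(h = 140, r = 100);


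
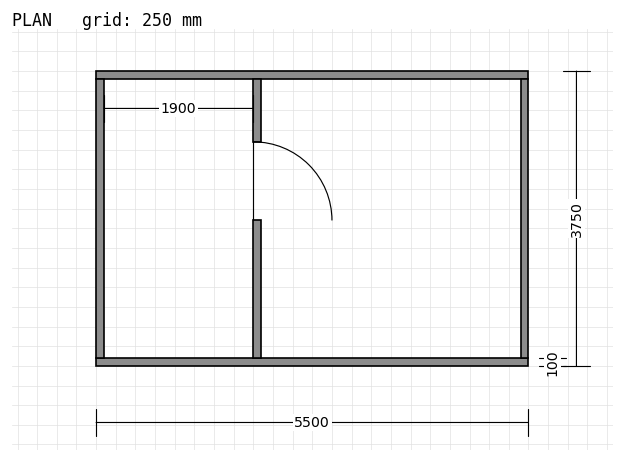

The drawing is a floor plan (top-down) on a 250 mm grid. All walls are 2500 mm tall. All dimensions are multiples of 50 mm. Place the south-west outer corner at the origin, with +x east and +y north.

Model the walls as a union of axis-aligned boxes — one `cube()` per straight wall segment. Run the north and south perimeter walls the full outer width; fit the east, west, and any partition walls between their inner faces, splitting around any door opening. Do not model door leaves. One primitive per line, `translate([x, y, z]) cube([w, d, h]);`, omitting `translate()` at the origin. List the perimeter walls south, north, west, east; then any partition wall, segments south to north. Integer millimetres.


cube([5500, 100, 2500]);
translate([0, 3650, 0]) cube([5500, 100, 2500]);
translate([0, 100, 0]) cube([100, 3550, 2500]);
translate([5400, 100, 0]) cube([100, 3550, 2500]);
translate([2000, 100, 0]) cube([100, 1750, 2500]);
translate([2000, 2850, 0]) cube([100, 800, 2500]);


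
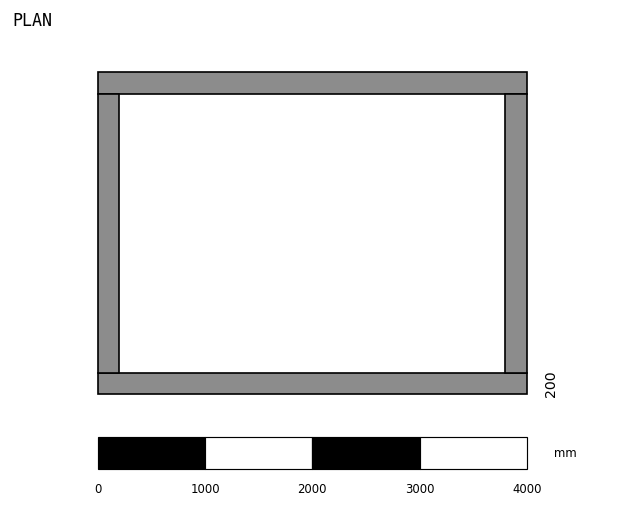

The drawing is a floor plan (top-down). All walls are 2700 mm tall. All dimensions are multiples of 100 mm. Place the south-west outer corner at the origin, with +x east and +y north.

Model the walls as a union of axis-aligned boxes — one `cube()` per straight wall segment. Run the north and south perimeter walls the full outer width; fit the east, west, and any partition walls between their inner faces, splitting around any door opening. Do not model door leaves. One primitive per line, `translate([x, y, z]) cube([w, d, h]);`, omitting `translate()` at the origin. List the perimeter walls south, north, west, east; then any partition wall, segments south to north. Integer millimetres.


cube([4000, 200, 2700]);
translate([0, 2800, 0]) cube([4000, 200, 2700]);
translate([0, 200, 0]) cube([200, 2600, 2700]);
translate([3800, 200, 0]) cube([200, 2600, 2700]);


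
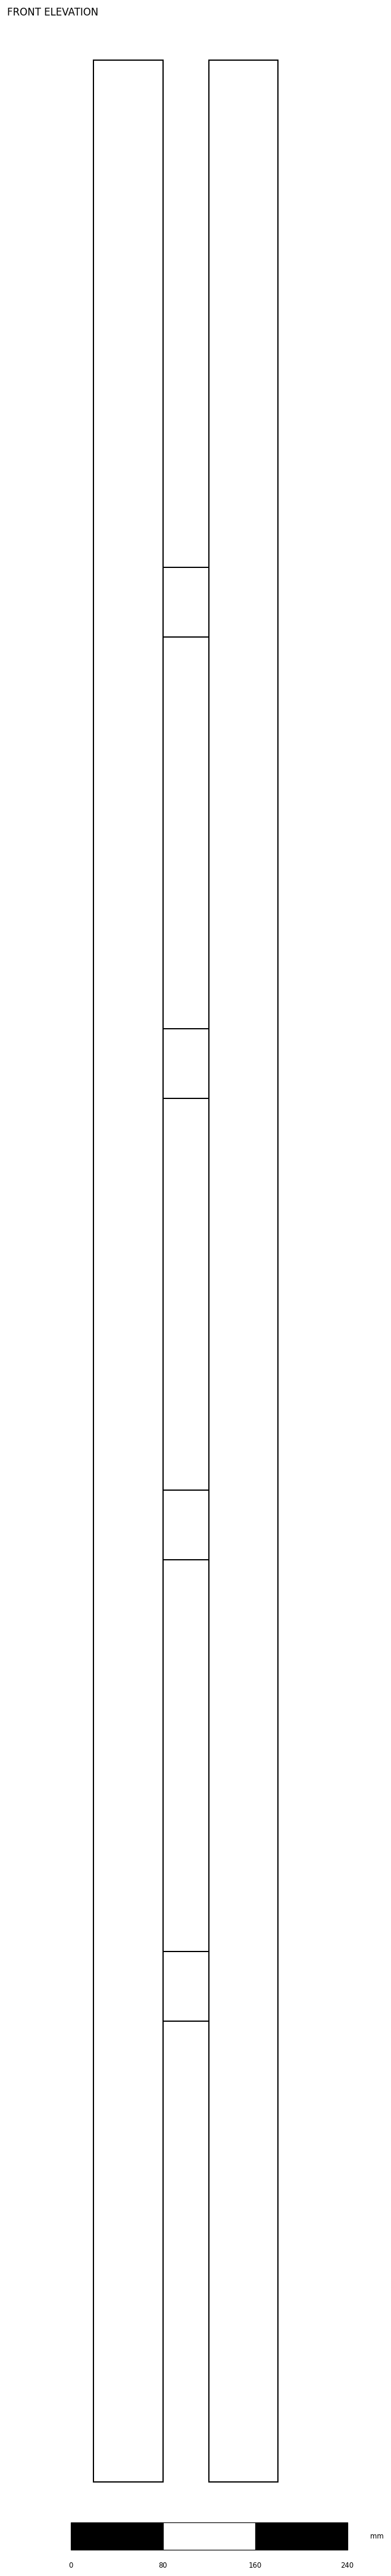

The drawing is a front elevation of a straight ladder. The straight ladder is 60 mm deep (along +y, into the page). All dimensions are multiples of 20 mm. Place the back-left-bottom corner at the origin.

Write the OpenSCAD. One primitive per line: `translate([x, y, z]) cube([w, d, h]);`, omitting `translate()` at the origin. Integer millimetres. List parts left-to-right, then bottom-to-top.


cube([60, 60, 2100]);
translate([60, 0, 400]) cube([40, 60, 60]);
translate([60, 0, 800]) cube([40, 60, 60]);
translate([60, 0, 1200]) cube([40, 60, 60]);
translate([60, 0, 1600]) cube([40, 60, 60]);
translate([100, 0, 0]) cube([60, 60, 2100]);


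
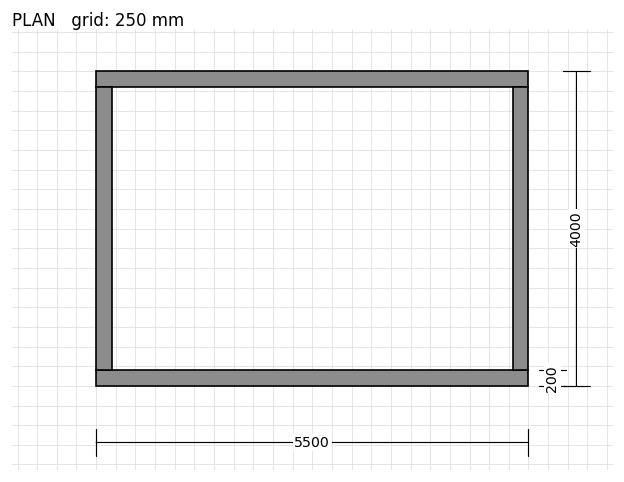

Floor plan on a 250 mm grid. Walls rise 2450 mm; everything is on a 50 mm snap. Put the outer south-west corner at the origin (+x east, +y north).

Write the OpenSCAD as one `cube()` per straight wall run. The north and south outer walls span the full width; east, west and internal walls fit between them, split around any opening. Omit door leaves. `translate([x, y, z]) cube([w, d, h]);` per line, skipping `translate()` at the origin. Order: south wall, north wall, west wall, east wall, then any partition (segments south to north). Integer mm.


cube([5500, 200, 2450]);
translate([0, 3800, 0]) cube([5500, 200, 2450]);
translate([0, 200, 0]) cube([200, 3600, 2450]);
translate([5300, 200, 0]) cube([200, 3600, 2450]);


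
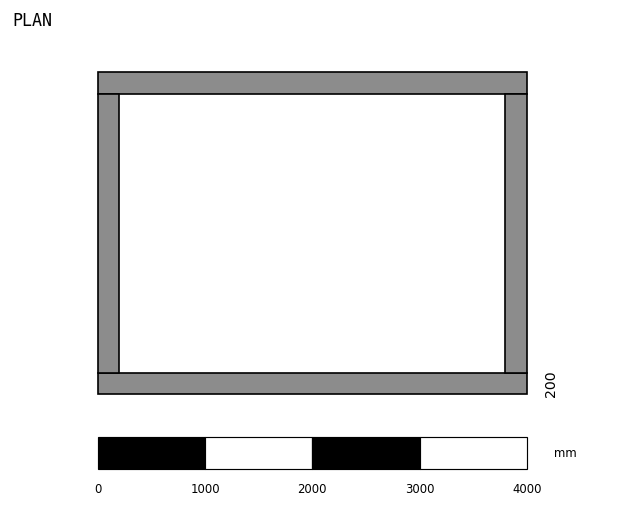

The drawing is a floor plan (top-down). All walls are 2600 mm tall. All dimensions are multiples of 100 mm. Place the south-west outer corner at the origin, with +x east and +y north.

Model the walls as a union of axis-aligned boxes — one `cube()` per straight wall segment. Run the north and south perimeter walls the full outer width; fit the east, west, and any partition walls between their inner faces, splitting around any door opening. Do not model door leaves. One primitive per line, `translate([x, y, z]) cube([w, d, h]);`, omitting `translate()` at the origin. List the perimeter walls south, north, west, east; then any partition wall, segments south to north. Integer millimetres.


cube([4000, 200, 2600]);
translate([0, 2800, 0]) cube([4000, 200, 2600]);
translate([0, 200, 0]) cube([200, 2600, 2600]);
translate([3800, 200, 0]) cube([200, 2600, 2600]);


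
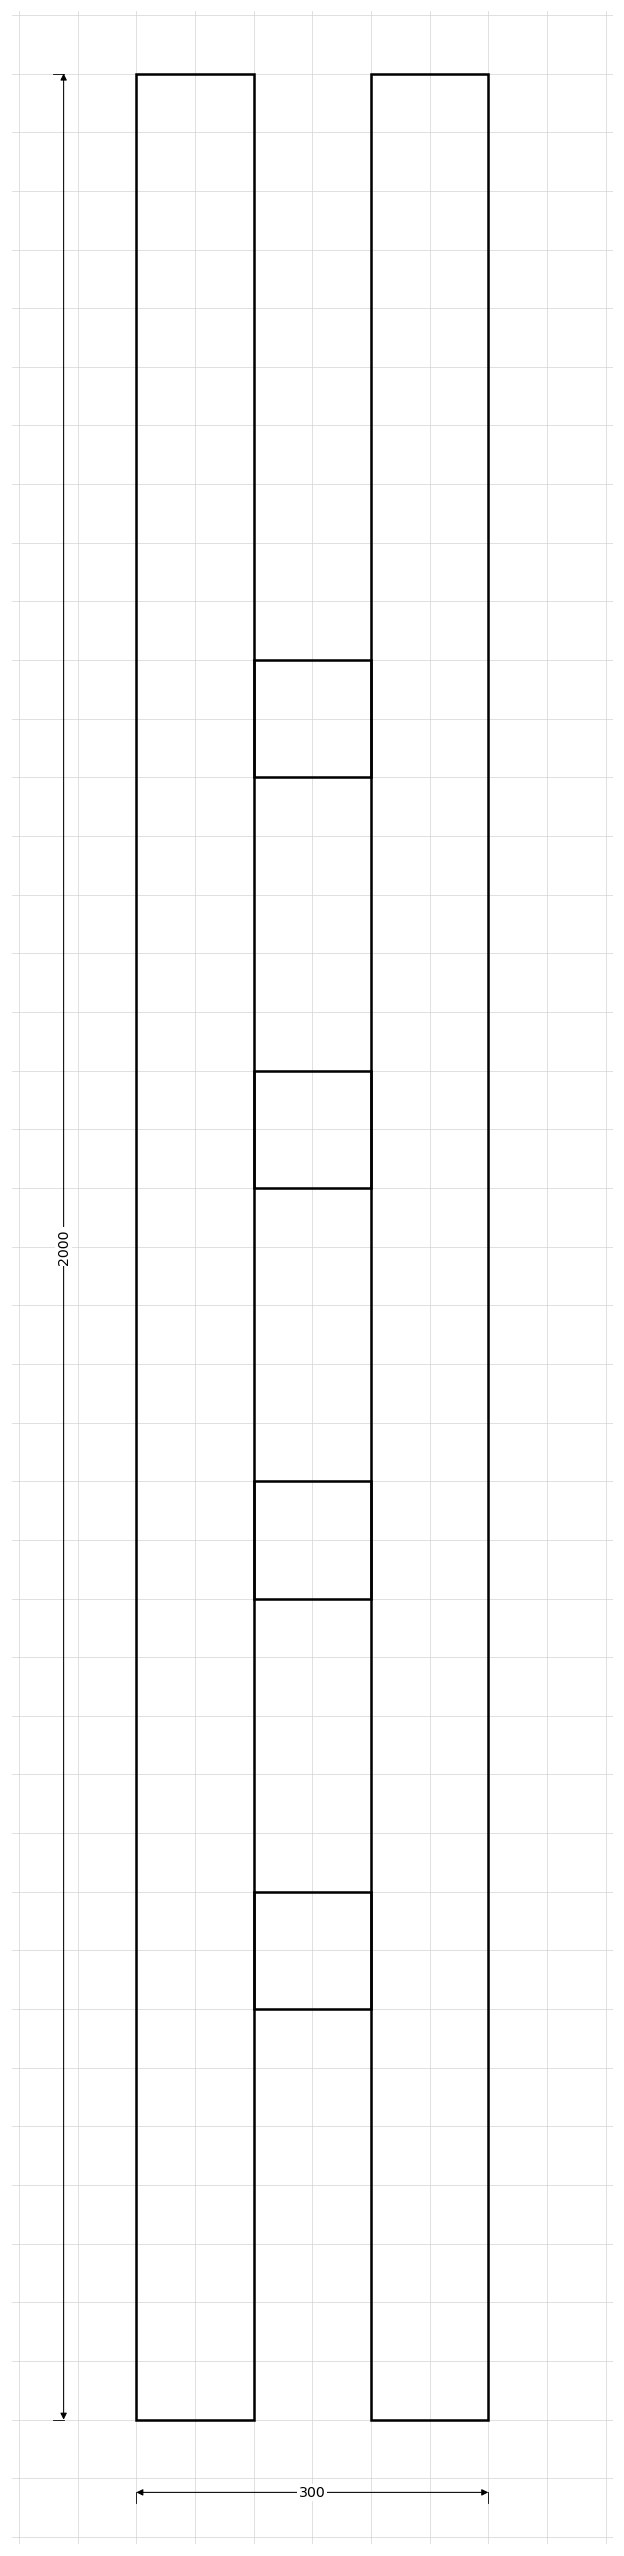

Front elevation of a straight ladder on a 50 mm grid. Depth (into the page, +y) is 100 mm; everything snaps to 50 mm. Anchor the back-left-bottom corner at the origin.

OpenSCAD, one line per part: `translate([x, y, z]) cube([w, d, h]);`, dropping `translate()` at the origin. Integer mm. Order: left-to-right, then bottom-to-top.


cube([100, 100, 2000]);
translate([100, 0, 350]) cube([100, 100, 100]);
translate([100, 0, 700]) cube([100, 100, 100]);
translate([100, 0, 1050]) cube([100, 100, 100]);
translate([100, 0, 1400]) cube([100, 100, 100]);
translate([200, 0, 0]) cube([100, 100, 2000]);
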